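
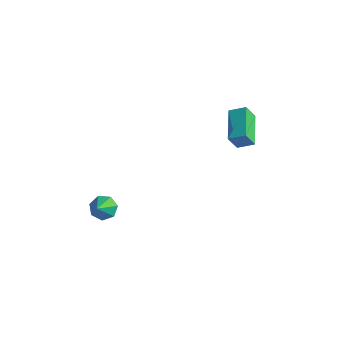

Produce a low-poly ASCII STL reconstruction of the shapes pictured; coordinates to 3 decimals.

solid 
facet normal -0.408 0.592 -0.695
outer loop
vertex -0.24 -1.958 -4.776
vertex -0.889 -2.059 -4.481
vertex -0.402 -1.549 -4.333
endloop
endfacet
facet normal 0.962 0.236 0.134
outer loop
vertex -0.24 -1.958 -4.776
vertex -0.402 -1.549 -4.333
vertex -0.171 -3.101 -3.259
endloop
endfacet
facet normal -0.408 0.592 -0.695
outer loop
vertex -0.402 -1.549 -4.333
vertex -0.889 -2.059 -4.481
vertex -0.931 -1.524 -4.001
endloop
endfacet
facet normal 0.462 0.550 0.695
outer loop
vertex -0.402 -1.549 -4.333
vertex -0.931 -1.524 -4.001
vertex -0.171 -3.101 -3.259
endloop
endfacet
facet normal -0.408 0.592 -0.695
outer loop
vertex -0.931 -1.524 -4.001
vertex -0.889 -2.059 -4.481
vertex -1.428 -1.902 -4.031
endloop
endfacet
facet normal -0.280 0.295 0.914
outer loop
vertex -0.931 -1.524 -4.001
vertex -1.428 -1.902 -4.031
vertex -0.171 -3.101 -3.259
endloop
endfacet
facet normal -0.407 0.593 -0.695
outer loop
vertex -1.428 -1.902 -4.031
vertex -0.889 -2.059 -4.481
vertex -1.519 -2.397 -4.4
endloop
endfacet
facet normal -0.705 -0.336 0.625
outer loop
vertex -1.428 -1.902 -4.031
vertex -1.519 -2.397 -4.4
vertex -0.171 -3.101 -3.259
endloop
endfacet
facet normal -0.407 0.593 -0.695
outer loop
vertex -1.519 -2.397 -4.4
vertex -0.889 -2.059 -4.481
vertex -1.135 -2.638 -4.831
endloop
endfacet
facet normal -0.493 -0.869 0.046
outer loop
vertex -1.519 -2.397 -4.4
vertex -1.135 -2.638 -4.831
vertex -0.171 -3.101 -3.259
endloop
endfacet
facet normal -0.408 0.593 -0.694
outer loop
vertex -1.135 -2.638 -4.831
vertex -0.889 -2.059 -4.481
vertex -0.566 -2.442 -4.998
endloop
endfacet
facet normal 0.197 -0.901 -0.386
outer loop
vertex -1.135 -2.638 -4.831
vertex -0.566 -2.442 -4.998
vertex -0.171 -3.101 -3.259
endloop
endfacet
facet normal -0.408 0.593 -0.694
outer loop
vertex -0.566 -2.442 -4.998
vertex -0.889 -2.059 -4.481
vertex -0.24 -1.958 -4.776
endloop
endfacet
facet normal 0.844 -0.409 -0.347
outer loop
vertex -0.566 -2.442 -4.998
vertex -0.24 -1.958 -4.776
vertex -0.171 -3.101 -3.259
endloop
endfacet
facet normal -0.725 -0.542 -0.424
outer loop
vertex 2.852 2.689 0.465
vertex 1.58 4.017 0.942
vertex 3.019 3.173 -0.44
endloop
endfacet
facet normal 0.670 -0.699 -0.250
outer loop
vertex 3.7 3.683 -0.042
vertex 2.852 2.689 0.465
vertex 3.019 3.173 -0.44
endloop
endfacet
facet normal -0.725 -0.543 -0.424
outer loop
vertex 3.019 3.173 -0.44
vertex 1.58 4.017 0.942
vertex 1.746 4.502 0.037
endloop
endfacet
facet normal 0.160 0.466 -0.870
outer loop
vertex 1.746 4.502 0.037
vertex 3.7 3.683 -0.042
vertex 3.019 3.173 -0.44
endloop
endfacet
facet normal -0.160 -0.466 0.870
outer loop
vertex 2.852 2.689 0.465
vertex 2.261 4.527 1.34
vertex 1.58 4.017 0.942
endloop
endfacet
facet normal 0.669 -0.699 -0.252
outer loop
vertex 3.534 3.198 0.863
vertex 2.852 2.689 0.465
vertex 3.7 3.683 -0.042
endloop
endfacet
facet normal -0.160 -0.466 0.870
outer loop
vertex 3.534 3.198 0.863
vertex 2.261 4.527 1.34
vertex 2.852 2.689 0.465
endloop
endfacet
facet normal -0.670 0.698 0.251
outer loop
vertex 1.58 4.017 0.942
vertex 2.261 4.527 1.34
vertex 1.746 4.502 0.037
endloop
endfacet
facet normal 0.160 0.466 -0.870
outer loop
vertex 2.428 5.011 0.435
vertex 3.7 3.683 -0.042
vertex 1.746 4.502 0.037
endloop
endfacet
facet normal -0.669 0.700 0.251
outer loop
vertex 1.746 4.502 0.037
vertex 2.261 4.527 1.34
vertex 2.428 5.011 0.435
endloop
endfacet
facet normal 0.725 0.543 0.424
outer loop
vertex 2.428 5.011 0.435
vertex 3.534 3.198 0.863
vertex 3.7 3.683 -0.042
endloop
endfacet
facet normal 0.725 0.543 0.424
outer loop
vertex 2.261 4.527 1.34
vertex 3.534 3.198 0.863
vertex 2.428 5.011 0.435
endloop
endfacet

endsolid


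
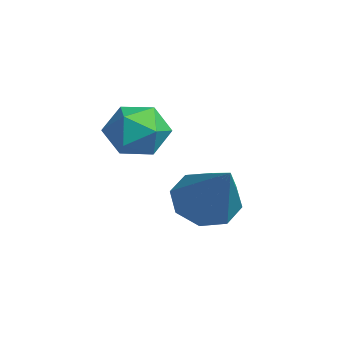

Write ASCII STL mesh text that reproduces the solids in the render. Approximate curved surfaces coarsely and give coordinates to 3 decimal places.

solid 
facet normal -0.725 -0.021 -0.689
outer loop
vertex 1.943 2.364 1.633
vertex 1.409 2.058 2.204
vertex 1.629 2.827 1.949
endloop
endfacet
facet normal 0.716 0.654 -0.246
outer loop
vertex 1.943 2.364 1.633
vertex 1.629 2.827 1.949
vertex 2.851 2.102 3.576
endloop
endfacet
facet normal -0.723 -0.022 -0.690
outer loop
vertex 1.629 2.827 1.949
vertex 1.409 2.058 2.204
vertex 1.185 2.839 2.414
endloop
endfacet
facet normal 0.260 0.939 0.224
outer loop
vertex 1.629 2.827 1.949
vertex 1.185 2.839 2.414
vertex 2.851 2.102 3.576
endloop
endfacet
facet normal -0.725 -0.023 -0.689
outer loop
vertex 1.185 2.839 2.414
vertex 1.409 2.058 2.204
vertex 0.873 2.394 2.757
endloop
endfacet
facet normal -0.192 0.680 0.707
outer loop
vertex 1.185 2.839 2.414
vertex 0.873 2.394 2.757
vertex 2.851 2.102 3.576
endloop
endfacet
facet normal -0.725 -0.023 -0.689
outer loop
vertex 0.873 2.394 2.757
vertex 1.409 2.058 2.204
vertex 0.875 1.751 2.776
endloop
endfacet
facet normal -0.379 0.026 0.925
outer loop
vertex 0.873 2.394 2.757
vertex 0.875 1.751 2.776
vertex 2.851 2.102 3.576
endloop
endfacet
facet normal -0.725 -0.023 -0.689
outer loop
vertex 0.875 1.751 2.776
vertex 1.409 2.058 2.204
vertex 1.19 1.288 2.46
endloop
endfacet
facet normal -0.189 -0.638 0.747
outer loop
vertex 0.875 1.751 2.776
vertex 1.19 1.288 2.46
vertex 2.851 2.102 3.576
endloop
endfacet
facet normal -0.725 -0.023 -0.689
outer loop
vertex 1.19 1.288 2.46
vertex 1.409 2.058 2.204
vertex 1.633 1.276 1.994
endloop
endfacet
facet normal 0.266 -0.923 0.277
outer loop
vertex 1.19 1.288 2.46
vertex 1.633 1.276 1.994
vertex 2.851 2.102 3.576
endloop
endfacet
facet normal -0.724 -0.022 -0.689
outer loop
vertex 1.633 1.276 1.994
vertex 1.409 2.058 2.204
vertex 1.945 1.721 1.652
endloop
endfacet
facet normal 0.719 -0.663 -0.207
outer loop
vertex 1.633 1.276 1.994
vertex 1.945 1.721 1.652
vertex 2.851 2.102 3.576
endloop
endfacet
facet normal -0.724 -0.023 -0.689
outer loop
vertex 1.945 1.721 1.652
vertex 1.409 2.058 2.204
vertex 1.943 2.364 1.633
endloop
endfacet
facet normal 0.905 -0.010 -0.424
outer loop
vertex 1.945 1.721 1.652
vertex 1.943 2.364 1.633
vertex 2.851 2.102 3.576
endloop
endfacet
facet normal -0.026 -0.134 0.991
outer loop
vertex -0.032 1.316 4.586
vertex -0.587 0.692 4.487
vertex 0.238 0.526 4.486
endloop
endfacet
facet normal 0.611 0.110 0.784
outer loop
vertex -0.032 1.316 4.586
vertex 0.238 0.526 4.486
vertex 0.63 1.157 4.092
endloop
endfacet
facet normal 0.512 0.732 0.450
outer loop
vertex -0.032 1.316 4.586
vertex 0.63 1.157 4.092
vertex 0.048 1.713 3.849
endloop
endfacet
facet normal -0.187 0.873 0.450
outer loop
vertex -0.032 1.316 4.586
vertex 0.048 1.713 3.849
vertex -0.704 1.426 4.093
endloop
endfacet
facet normal -0.520 0.338 0.784
outer loop
vertex -0.032 1.316 4.586
vertex -0.704 1.426 4.093
vertex -0.587 0.692 4.487
endloop
endfacet
facet normal 0.882 -0.353 0.312
outer loop
vertex 0.63 1.157 4.092
vertex 0.238 0.526 4.486
vertex 0.484 0.434 3.687
endloop
endfacet
facet normal -0.150 -0.748 0.647
outer loop
vertex 0.238 0.526 4.486
vertex -0.587 0.692 4.487
vertex -0.268 0.147 3.931
endloop
endfacet
facet normal -0.950 0.017 0.313
outer loop
vertex -0.587 0.692 4.487
vertex -0.704 1.426 4.093
vertex -0.85 0.703 3.688
endloop
endfacet
facet normal -0.411 0.883 -0.228
outer loop
vertex -0.704 1.426 4.093
vertex 0.048 1.713 3.849
vertex -0.458 1.334 3.294
endloop
endfacet
facet normal 0.721 0.655 -0.228
outer loop
vertex 0.048 1.713 3.849
vertex 0.63 1.157 4.092
vertex 0.367 1.168 3.293
endloop
endfacet
facet normal 0.187 -0.873 -0.450
outer loop
vertex -0.188 0.544 3.194
vertex 0.484 0.434 3.687
vertex -0.268 0.147 3.931
endloop
endfacet
facet normal -0.512 -0.732 -0.450
outer loop
vertex -0.188 0.544 3.194
vertex -0.268 0.147 3.931
vertex -0.85 0.703 3.688
endloop
endfacet
facet normal -0.611 -0.110 -0.784
outer loop
vertex -0.188 0.544 3.194
vertex -0.85 0.703 3.688
vertex -0.458 1.334 3.294
endloop
endfacet
facet normal 0.026 0.134 -0.991
outer loop
vertex -0.188 0.544 3.194
vertex -0.458 1.334 3.294
vertex 0.367 1.168 3.293
endloop
endfacet
facet normal 0.520 -0.338 -0.784
outer loop
vertex -0.188 0.544 3.194
vertex 0.367 1.168 3.293
vertex 0.484 0.434 3.687
endloop
endfacet
facet normal 0.411 -0.883 0.228
outer loop
vertex -0.268 0.147 3.931
vertex 0.484 0.434 3.687
vertex 0.238 0.526 4.486
endloop
endfacet
facet normal -0.721 -0.655 0.228
outer loop
vertex -0.85 0.703 3.688
vertex -0.268 0.147 3.931
vertex -0.587 0.692 4.487
endloop
endfacet
facet normal -0.882 0.353 -0.312
outer loop
vertex -0.458 1.334 3.294
vertex -0.85 0.703 3.688
vertex -0.704 1.426 4.093
endloop
endfacet
facet normal 0.150 0.748 -0.647
outer loop
vertex 0.367 1.168 3.293
vertex -0.458 1.334 3.294
vertex 0.048 1.713 3.849
endloop
endfacet
facet normal 0.950 -0.017 -0.313
outer loop
vertex 0.484 0.434 3.687
vertex 0.367 1.168 3.293
vertex 0.63 1.157 4.092
endloop
endfacet

endsolid


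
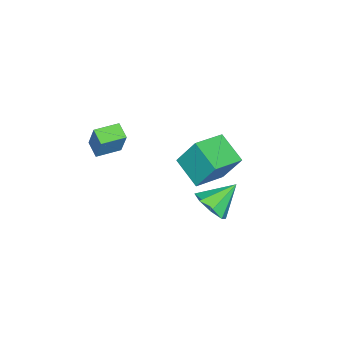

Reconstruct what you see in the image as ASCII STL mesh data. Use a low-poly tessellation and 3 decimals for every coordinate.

solid 
facet normal 0.625 -0.475 -0.619
outer loop
vertex 2.171 4.393 2.073
vertex 1.629 3.569 2.157
vertex 1.623 4.352 1.551
endloop
endfacet
facet normal -0.040 0.999 -0.037
outer loop
vertex 2.171 4.393 2.073
vertex 1.623 4.352 1.551
vertex 0.571 4.371 3.203
endloop
endfacet
facet normal 0.625 -0.475 -0.619
outer loop
vertex 1.623 4.352 1.551
vertex 1.629 3.569 2.157
vertex 1.078 3.852 1.384
endloop
endfacet
facet normal -0.565 0.739 -0.368
outer loop
vertex 1.623 4.352 1.551
vertex 1.078 3.852 1.384
vertex 0.571 4.371 3.203
endloop
endfacet
facet normal 0.625 -0.474 -0.619
outer loop
vertex 1.078 3.852 1.384
vertex 1.629 3.569 2.157
vertex 0.856 3.186 1.67
endloop
endfacet
facet normal -0.934 0.178 -0.311
outer loop
vertex 1.078 3.852 1.384
vertex 0.856 3.186 1.67
vertex 0.571 4.371 3.203
endloop
endfacet
facet normal 0.625 -0.475 -0.619
outer loop
vertex 0.856 3.186 1.67
vertex 1.629 3.569 2.157
vertex 1.086 2.745 2.241
endloop
endfacet
facet normal -0.930 -0.354 0.101
outer loop
vertex 0.856 3.186 1.67
vertex 1.086 2.745 2.241
vertex 0.571 4.371 3.203
endloop
endfacet
facet normal 0.625 -0.475 -0.620
outer loop
vertex 1.086 2.745 2.241
vertex 1.629 3.569 2.157
vertex 1.634 2.786 2.762
endloop
endfacet
facet normal -0.555 -0.547 0.627
outer loop
vertex 1.086 2.745 2.241
vertex 1.634 2.786 2.762
vertex 0.571 4.371 3.203
endloop
endfacet
facet normal 0.625 -0.475 -0.619
outer loop
vertex 1.634 2.786 2.762
vertex 1.629 3.569 2.157
vertex 2.179 3.286 2.929
endloop
endfacet
facet normal -0.030 -0.287 0.958
outer loop
vertex 1.634 2.786 2.762
vertex 2.179 3.286 2.929
vertex 0.571 4.371 3.203
endloop
endfacet
facet normal 0.626 -0.474 -0.620
outer loop
vertex 2.179 3.286 2.929
vertex 1.629 3.569 2.157
vertex 2.401 3.952 2.644
endloop
endfacet
facet normal 0.338 0.273 0.901
outer loop
vertex 2.179 3.286 2.929
vertex 2.401 3.952 2.644
vertex 0.571 4.371 3.203
endloop
endfacet
facet normal 0.626 -0.475 -0.619
outer loop
vertex 2.401 3.952 2.644
vertex 1.629 3.569 2.157
vertex 2.171 4.393 2.073
endloop
endfacet
facet normal 0.334 0.806 0.488
outer loop
vertex 2.401 3.952 2.644
vertex 2.171 4.393 2.073
vertex 0.571 4.371 3.203
endloop
endfacet
facet normal -0.576 -0.720 0.386
outer loop
vertex 0.348 -3.032 4.001
vertex -0.673 -2.227 3.979
vertex -0.018 -3.535 2.516
endloop
endfacet
facet normal 0.784 -0.620 0.017
outer loop
vertex 0.513 -2.873 2.161
vertex 0.348 -3.032 4.001
vertex -0.018 -3.535 2.516
endloop
endfacet
facet normal -0.577 -0.720 0.386
outer loop
vertex -0.018 -3.535 2.516
vertex -0.673 -2.227 3.979
vertex -1.038 -2.73 2.494
endloop
endfacet
facet normal -0.227 -0.313 -0.922
outer loop
vertex -1.038 -2.73 2.494
vertex 0.513 -2.873 2.161
vertex -0.018 -3.535 2.516
endloop
endfacet
facet normal 0.227 0.313 0.922
outer loop
vertex 0.348 -3.032 4.001
vertex -0.142 -1.565 3.624
vertex -0.673 -2.227 3.979
endloop
endfacet
facet normal 0.785 -0.619 0.017
outer loop
vertex 0.878 -2.37 3.646
vertex 0.348 -3.032 4.001
vertex 0.513 -2.873 2.161
endloop
endfacet
facet normal 0.227 0.313 0.922
outer loop
vertex 0.878 -2.37 3.646
vertex -0.142 -1.565 3.624
vertex 0.348 -3.032 4.001
endloop
endfacet
facet normal -0.784 0.620 -0.017
outer loop
vertex -0.673 -2.227 3.979
vertex -0.142 -1.565 3.624
vertex -1.038 -2.73 2.494
endloop
endfacet
facet normal -0.227 -0.313 -0.922
outer loop
vertex -0.508 -2.068 2.139
vertex 0.513 -2.873 2.161
vertex -1.038 -2.73 2.494
endloop
endfacet
facet normal -0.785 0.620 -0.016
outer loop
vertex -1.038 -2.73 2.494
vertex -0.142 -1.565 3.624
vertex -0.508 -2.068 2.139
endloop
endfacet
facet normal 0.576 0.720 -0.386
outer loop
vertex -0.508 -2.068 2.139
vertex 0.878 -2.37 3.646
vertex 0.513 -2.873 2.161
endloop
endfacet
facet normal 0.577 0.720 -0.386
outer loop
vertex -0.142 -1.565 3.624
vertex 0.878 -2.37 3.646
vertex -0.508 -2.068 2.139
endloop
endfacet
facet normal -0.904 0.356 -0.238
outer loop
vertex -5.004 1.119 0.876
vertex -4.232 2.552 0.084
vertex -4.94 0.146 -0.824
endloop
endfacet
facet normal -0.427 -0.792 0.437
outer loop
vertex -3.268 -0.512 -0.384
vertex -5.004 1.119 0.876
vertex -4.94 0.146 -0.824
endloop
endfacet
facet normal -0.904 0.356 -0.238
outer loop
vertex -4.94 0.146 -0.824
vertex -4.232 2.552 0.084
vertex -4.168 1.579 -1.616
endloop
endfacet
facet normal 0.033 -0.497 -0.867
outer loop
vertex -4.168 1.579 -1.616
vertex -3.268 -0.512 -0.384
vertex -4.94 0.146 -0.824
endloop
endfacet
facet normal -0.033 0.497 0.867
outer loop
vertex -5.004 1.119 0.876
vertex -2.56 1.894 0.524
vertex -4.232 2.552 0.084
endloop
endfacet
facet normal -0.427 -0.792 0.437
outer loop
vertex -3.332 0.461 1.316
vertex -5.004 1.119 0.876
vertex -3.268 -0.512 -0.384
endloop
endfacet
facet normal -0.033 0.497 0.867
outer loop
vertex -3.332 0.461 1.316
vertex -2.56 1.894 0.524
vertex -5.004 1.119 0.876
endloop
endfacet
facet normal 0.427 0.792 -0.437
outer loop
vertex -4.232 2.552 0.084
vertex -2.56 1.894 0.524
vertex -4.168 1.579 -1.616
endloop
endfacet
facet normal 0.033 -0.497 -0.867
outer loop
vertex -2.496 0.921 -1.176
vertex -3.268 -0.512 -0.384
vertex -4.168 1.579 -1.616
endloop
endfacet
facet normal 0.427 0.792 -0.437
outer loop
vertex -4.168 1.579 -1.616
vertex -2.56 1.894 0.524
vertex -2.496 0.921 -1.176
endloop
endfacet
facet normal 0.904 -0.356 0.238
outer loop
vertex -2.496 0.921 -1.176
vertex -3.332 0.461 1.316
vertex -3.268 -0.512 -0.384
endloop
endfacet
facet normal 0.904 -0.356 0.238
outer loop
vertex -2.56 1.894 0.524
vertex -3.332 0.461 1.316
vertex -2.496 0.921 -1.176
endloop
endfacet

endsolid


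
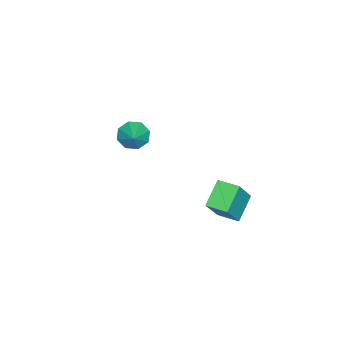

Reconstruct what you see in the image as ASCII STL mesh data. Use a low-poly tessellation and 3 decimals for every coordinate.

solid 
facet normal -0.742 -0.360 -0.565
outer loop
vertex -2.614 -2.647 1.359
vertex -2.936 -3.067 2.05
vertex -3.052 -2.279 1.7
endloop
endfacet
facet normal 0.497 0.829 -0.257
outer loop
vertex -2.614 -2.647 1.359
vertex -3.052 -2.279 1.7
vertex -1.964 -2.593 2.79
endloop
endfacet
facet normal -0.741 -0.361 -0.566
outer loop
vertex -3.052 -2.279 1.7
vertex -2.936 -3.067 2.05
vertex -3.423 -2.372 2.245
endloop
endfacet
facet normal 0.068 0.975 0.213
outer loop
vertex -3.052 -2.279 1.7
vertex -3.423 -2.372 2.245
vertex -1.964 -2.593 2.79
endloop
endfacet
facet normal -0.741 -0.361 -0.566
outer loop
vertex -3.423 -2.372 2.245
vertex -2.936 -3.067 2.05
vertex -3.508 -2.873 2.676
endloop
endfacet
facet normal -0.174 0.659 0.732
outer loop
vertex -3.423 -2.372 2.245
vertex -3.508 -2.873 2.676
vertex -1.964 -2.593 2.79
endloop
endfacet
facet normal -0.741 -0.361 -0.566
outer loop
vertex -3.508 -2.873 2.676
vertex -2.936 -3.067 2.05
vertex -3.258 -3.487 2.74
endloop
endfacet
facet normal -0.086 0.069 0.994
outer loop
vertex -3.508 -2.873 2.676
vertex -3.258 -3.487 2.74
vertex -1.964 -2.593 2.79
endloop
endfacet
facet normal -0.741 -0.362 -0.566
outer loop
vertex -3.258 -3.487 2.74
vertex -2.936 -3.067 2.05
vertex -2.819 -3.854 2.4
endloop
endfacet
facet normal 0.279 -0.451 0.848
outer loop
vertex -3.258 -3.487 2.74
vertex -2.819 -3.854 2.4
vertex -1.964 -2.593 2.79
endloop
endfacet
facet normal -0.742 -0.361 -0.564
outer loop
vertex -2.819 -3.854 2.4
vertex -2.936 -3.067 2.05
vertex -2.449 -3.761 1.854
endloop
endfacet
facet normal 0.708 -0.597 0.378
outer loop
vertex -2.819 -3.854 2.4
vertex -2.449 -3.761 1.854
vertex -1.964 -2.593 2.79
endloop
endfacet
facet normal -0.742 -0.361 -0.566
outer loop
vertex -2.449 -3.761 1.854
vertex -2.936 -3.067 2.05
vertex -2.364 -3.26 1.423
endloop
endfacet
facet normal 0.949 -0.282 -0.140
outer loop
vertex -2.449 -3.761 1.854
vertex -2.364 -3.26 1.423
vertex -1.964 -2.593 2.79
endloop
endfacet
facet normal -0.742 -0.361 -0.565
outer loop
vertex -2.364 -3.26 1.423
vertex -2.936 -3.067 2.05
vertex -2.614 -2.647 1.359
endloop
endfacet
facet normal 0.861 0.309 -0.403
outer loop
vertex -2.364 -3.26 1.423
vertex -2.614 -2.647 1.359
vertex -1.964 -2.593 2.79
endloop
endfacet
facet normal -0.847 0.043 0.529
outer loop
vertex 0.492 2.995 3.959
vertex 0.596 4.158 4.031
vertex -0.529 3.189 2.309
endloop
endfacet
facet normal -0.089 -0.994 -0.062
outer loop
vertex 0.784 3.122 1.489
vertex 0.492 2.995 3.959
vertex -0.529 3.189 2.309
endloop
endfacet
facet normal -0.847 0.043 0.530
outer loop
vertex -0.529 3.189 2.309
vertex 0.596 4.158 4.031
vertex -0.425 4.352 2.382
endloop
endfacet
facet normal -0.523 0.100 -0.846
outer loop
vertex -0.425 4.352 2.382
vertex 0.784 3.122 1.489
vertex -0.529 3.189 2.309
endloop
endfacet
facet normal 0.523 -0.099 0.846
outer loop
vertex 0.492 2.995 3.959
vertex 1.909 4.091 3.211
vertex 0.596 4.158 4.031
endloop
endfacet
facet normal -0.089 -0.994 -0.062
outer loop
vertex 1.805 2.928 3.138
vertex 0.492 2.995 3.959
vertex 0.784 3.122 1.489
endloop
endfacet
facet normal 0.524 -0.100 0.846
outer loop
vertex 1.805 2.928 3.138
vertex 1.909 4.091 3.211
vertex 0.492 2.995 3.959
endloop
endfacet
facet normal 0.089 0.994 0.062
outer loop
vertex 0.596 4.158 4.031
vertex 1.909 4.091 3.211
vertex -0.425 4.352 2.382
endloop
endfacet
facet normal -0.524 0.099 -0.846
outer loop
vertex 0.888 4.285 1.561
vertex 0.784 3.122 1.489
vertex -0.425 4.352 2.382
endloop
endfacet
facet normal 0.089 0.994 0.062
outer loop
vertex -0.425 4.352 2.382
vertex 1.909 4.091 3.211
vertex 0.888 4.285 1.561
endloop
endfacet
facet normal 0.847 -0.043 -0.530
outer loop
vertex 0.888 4.285 1.561
vertex 1.805 2.928 3.138
vertex 0.784 3.122 1.489
endloop
endfacet
facet normal 0.847 -0.043 -0.529
outer loop
vertex 1.909 4.091 3.211
vertex 1.805 2.928 3.138
vertex 0.888 4.285 1.561
endloop
endfacet

endsolid


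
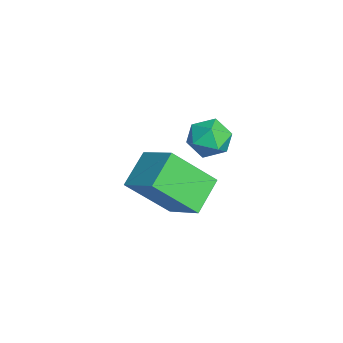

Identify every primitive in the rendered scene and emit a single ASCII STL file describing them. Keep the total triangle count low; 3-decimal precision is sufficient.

solid 
facet normal 0.041 0.529 0.848
outer loop
vertex 3.09 -1.782 0.565
vertex 2.494 -2.22 0.867
vertex 3.251 -2.45 0.974
endloop
endfacet
facet normal 0.684 0.494 0.537
outer loop
vertex 3.09 -1.782 0.565
vertex 3.251 -2.45 0.974
vertex 3.656 -2.283 0.305
endloop
endfacet
facet normal 0.627 0.770 -0.118
outer loop
vertex 3.09 -1.782 0.565
vertex 3.656 -2.283 0.305
vertex 3.149 -1.949 -0.214
endloop
endfacet
facet normal -0.050 0.976 -0.213
outer loop
vertex 3.09 -1.782 0.565
vertex 3.149 -1.949 -0.214
vertex 2.43 -1.91 0.133
endloop
endfacet
facet normal -0.412 0.826 0.385
outer loop
vertex 3.09 -1.782 0.565
vertex 2.43 -1.91 0.133
vertex 2.494 -2.22 0.867
endloop
endfacet
facet normal 0.860 -0.193 0.472
outer loop
vertex 3.656 -2.283 0.305
vertex 3.251 -2.45 0.974
vertex 3.41 -3.03 0.447
endloop
endfacet
facet normal -0.180 -0.138 0.974
outer loop
vertex 3.251 -2.45 0.974
vertex 2.494 -2.22 0.867
vertex 2.691 -2.991 0.794
endloop
endfacet
facet normal -0.912 0.343 0.224
outer loop
vertex 2.494 -2.22 0.867
vertex 2.43 -1.91 0.133
vertex 2.184 -2.657 0.275
endloop
endfacet
facet normal -0.327 0.585 -0.742
outer loop
vertex 2.43 -1.91 0.133
vertex 3.149 -1.949 -0.214
vertex 2.589 -2.49 -0.394
endloop
endfacet
facet normal 0.768 0.252 -0.588
outer loop
vertex 3.149 -1.949 -0.214
vertex 3.656 -2.283 0.305
vertex 3.346 -2.72 -0.287
endloop
endfacet
facet normal 0.050 -0.976 0.213
outer loop
vertex 2.75 -3.158 0.015
vertex 3.41 -3.03 0.447
vertex 2.691 -2.991 0.794
endloop
endfacet
facet normal -0.627 -0.770 0.118
outer loop
vertex 2.75 -3.158 0.015
vertex 2.691 -2.991 0.794
vertex 2.184 -2.657 0.275
endloop
endfacet
facet normal -0.684 -0.494 -0.537
outer loop
vertex 2.75 -3.158 0.015
vertex 2.184 -2.657 0.275
vertex 2.589 -2.49 -0.394
endloop
endfacet
facet normal -0.041 -0.529 -0.848
outer loop
vertex 2.75 -3.158 0.015
vertex 2.589 -2.49 -0.394
vertex 3.346 -2.72 -0.287
endloop
endfacet
facet normal 0.412 -0.826 -0.385
outer loop
vertex 2.75 -3.158 0.015
vertex 3.346 -2.72 -0.287
vertex 3.41 -3.03 0.447
endloop
endfacet
facet normal 0.327 -0.585 0.742
outer loop
vertex 2.691 -2.991 0.794
vertex 3.41 -3.03 0.447
vertex 3.251 -2.45 0.974
endloop
endfacet
facet normal -0.768 -0.252 0.588
outer loop
vertex 2.184 -2.657 0.275
vertex 2.691 -2.991 0.794
vertex 2.494 -2.22 0.867
endloop
endfacet
facet normal -0.860 0.193 -0.472
outer loop
vertex 2.589 -2.49 -0.394
vertex 2.184 -2.657 0.275
vertex 2.43 -1.91 0.133
endloop
endfacet
facet normal 0.180 0.138 -0.974
outer loop
vertex 3.346 -2.72 -0.287
vertex 2.589 -2.49 -0.394
vertex 3.149 -1.949 -0.214
endloop
endfacet
facet normal 0.912 -0.343 -0.224
outer loop
vertex 3.41 -3.03 0.447
vertex 3.346 -2.72 -0.287
vertex 3.656 -2.283 0.305
endloop
endfacet
facet normal -0.706 -0.508 -0.493
outer loop
vertex 1.588 -5.033 -2.831
vertex 0.547 -4.304 -2.093
vertex 1.565 -3.554 -4.322
endloop
endfacet
facet normal 0.708 -0.496 -0.503
outer loop
vertex 2.673 -2.756 -3.547
vertex 1.588 -5.033 -2.831
vertex 1.565 -3.554 -4.322
endloop
endfacet
facet normal -0.706 -0.508 -0.493
outer loop
vertex 1.565 -3.554 -4.322
vertex 0.547 -4.304 -2.093
vertex 0.524 -2.825 -3.583
endloop
endfacet
facet normal -0.011 0.704 -0.710
outer loop
vertex 0.524 -2.825 -3.583
vertex 2.673 -2.756 -3.547
vertex 1.565 -3.554 -4.322
endloop
endfacet
facet normal 0.010 -0.704 0.710
outer loop
vertex 1.588 -5.033 -2.831
vertex 1.655 -3.506 -1.318
vertex 0.547 -4.304 -2.093
endloop
endfacet
facet normal 0.708 -0.496 -0.503
outer loop
vertex 2.696 -4.235 -2.057
vertex 1.588 -5.033 -2.831
vertex 2.673 -2.756 -3.547
endloop
endfacet
facet normal 0.011 -0.704 0.710
outer loop
vertex 2.696 -4.235 -2.057
vertex 1.655 -3.506 -1.318
vertex 1.588 -5.033 -2.831
endloop
endfacet
facet normal -0.708 0.495 0.503
outer loop
vertex 0.547 -4.304 -2.093
vertex 1.655 -3.506 -1.318
vertex 0.524 -2.825 -3.583
endloop
endfacet
facet normal -0.011 0.704 -0.710
outer loop
vertex 1.632 -2.027 -2.809
vertex 2.673 -2.756 -3.547
vertex 0.524 -2.825 -3.583
endloop
endfacet
facet normal -0.708 0.496 0.503
outer loop
vertex 0.524 -2.825 -3.583
vertex 1.655 -3.506 -1.318
vertex 1.632 -2.027 -2.809
endloop
endfacet
facet normal 0.706 0.508 0.494
outer loop
vertex 1.632 -2.027 -2.809
vertex 2.696 -4.235 -2.057
vertex 2.673 -2.756 -3.547
endloop
endfacet
facet normal 0.706 0.508 0.493
outer loop
vertex 1.655 -3.506 -1.318
vertex 2.696 -4.235 -2.057
vertex 1.632 -2.027 -2.809
endloop
endfacet

endsolid


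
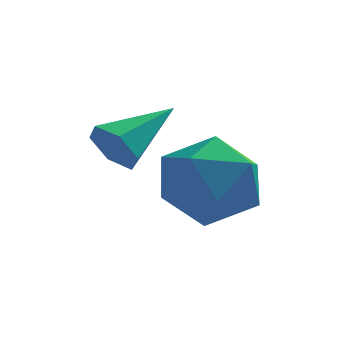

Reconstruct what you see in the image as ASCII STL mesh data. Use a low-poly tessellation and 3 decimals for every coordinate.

solid 
facet normal -0.732 0.682 -0.012
outer loop
vertex 0.725 -1.213 -0.879
vertex 0.598 -1.333 0.041
vertex 1.203 -0.689 -0.268
endloop
endfacet
facet normal -0.244 0.822 -0.514
outer loop
vertex 0.725 -1.213 -0.879
vertex 1.203 -0.689 -0.268
vertex 1.632 -1.034 -1.024
endloop
endfacet
facet normal -0.202 0.255 -0.946
outer loop
vertex 0.725 -1.213 -0.879
vertex 1.632 -1.034 -1.024
vertex 1.293 -1.891 -1.183
endloop
endfacet
facet normal -0.663 -0.237 -0.710
outer loop
vertex 0.725 -1.213 -0.879
vertex 1.293 -1.891 -1.183
vertex 0.654 -2.077 -0.525
endloop
endfacet
facet normal -0.991 0.027 -0.133
outer loop
vertex 0.725 -1.213 -0.879
vertex 0.654 -2.077 -0.525
vertex 0.598 -1.333 0.041
endloop
endfacet
facet normal 0.386 0.902 -0.192
outer loop
vertex 1.632 -1.034 -1.024
vertex 1.203 -0.689 -0.268
vertex 2.066 -1.043 -0.195
endloop
endfacet
facet normal -0.401 0.674 0.621
outer loop
vertex 1.203 -0.689 -0.268
vertex 0.598 -1.333 0.041
vertex 1.427 -1.229 0.463
endloop
endfacet
facet normal -0.819 -0.385 0.425
outer loop
vertex 0.598 -1.333 0.041
vertex 0.654 -2.077 -0.525
vertex 1.088 -2.086 0.304
endloop
endfacet
facet normal -0.289 -0.810 -0.510
outer loop
vertex 0.654 -2.077 -0.525
vertex 1.293 -1.891 -1.183
vertex 1.517 -2.431 -0.452
endloop
endfacet
facet normal 0.455 -0.015 -0.890
outer loop
vertex 1.293 -1.891 -1.183
vertex 1.632 -1.034 -1.024
vertex 2.122 -1.787 -0.761
endloop
endfacet
facet normal 0.663 0.237 0.710
outer loop
vertex 1.995 -1.907 0.159
vertex 2.066 -1.043 -0.195
vertex 1.427 -1.229 0.463
endloop
endfacet
facet normal 0.202 -0.255 0.946
outer loop
vertex 1.995 -1.907 0.159
vertex 1.427 -1.229 0.463
vertex 1.088 -2.086 0.304
endloop
endfacet
facet normal 0.244 -0.822 0.514
outer loop
vertex 1.995 -1.907 0.159
vertex 1.088 -2.086 0.304
vertex 1.517 -2.431 -0.452
endloop
endfacet
facet normal 0.732 -0.682 0.012
outer loop
vertex 1.995 -1.907 0.159
vertex 1.517 -2.431 -0.452
vertex 2.122 -1.787 -0.761
endloop
endfacet
facet normal 0.991 -0.027 0.133
outer loop
vertex 1.995 -1.907 0.159
vertex 2.122 -1.787 -0.761
vertex 2.066 -1.043 -0.195
endloop
endfacet
facet normal 0.289 0.810 0.510
outer loop
vertex 1.427 -1.229 0.463
vertex 2.066 -1.043 -0.195
vertex 1.203 -0.689 -0.268
endloop
endfacet
facet normal -0.455 0.015 0.890
outer loop
vertex 1.088 -2.086 0.304
vertex 1.427 -1.229 0.463
vertex 0.598 -1.333 0.041
endloop
endfacet
facet normal -0.386 -0.902 0.192
outer loop
vertex 1.517 -2.431 -0.452
vertex 1.088 -2.086 0.304
vertex 0.654 -2.077 -0.525
endloop
endfacet
facet normal 0.401 -0.674 -0.621
outer loop
vertex 2.122 -1.787 -0.761
vertex 1.517 -2.431 -0.452
vertex 1.293 -1.891 -1.183
endloop
endfacet
facet normal 0.819 0.385 -0.425
outer loop
vertex 2.066 -1.043 -0.195
vertex 2.122 -1.787 -0.761
vertex 1.632 -1.034 -1.024
endloop
endfacet
facet normal -0.636 -0.651 -0.414
outer loop
vertex 0.241 -2.364 0.153
vertex -0.026 -2.387 0.599
vertex -0.152 -2.034 0.238
endloop
endfacet
facet normal 0.355 0.606 -0.712
outer loop
vertex 0.241 -2.364 0.153
vertex -0.152 -2.034 0.238
vertex 0.806 -1.533 1.141
endloop
endfacet
facet normal -0.635 -0.651 -0.415
outer loop
vertex -0.152 -2.034 0.238
vertex -0.026 -2.387 0.599
vertex -0.419 -2.057 0.683
endloop
endfacet
facet normal -0.339 0.928 -0.155
outer loop
vertex -0.152 -2.034 0.238
vertex -0.419 -2.057 0.683
vertex 0.806 -1.533 1.141
endloop
endfacet
facet normal -0.635 -0.651 -0.415
outer loop
vertex -0.419 -2.057 0.683
vertex -0.026 -2.387 0.599
vertex -0.294 -2.409 1.044
endloop
endfacet
facet normal -0.487 0.535 0.690
outer loop
vertex -0.419 -2.057 0.683
vertex -0.294 -2.409 1.044
vertex 0.806 -1.533 1.141
endloop
endfacet
facet normal -0.635 -0.651 -0.415
outer loop
vertex -0.294 -2.409 1.044
vertex -0.026 -2.387 0.599
vertex 0.099 -2.739 0.96
endloop
endfacet
facet normal 0.058 -0.181 0.982
outer loop
vertex -0.294 -2.409 1.044
vertex 0.099 -2.739 0.96
vertex 0.806 -1.533 1.141
endloop
endfacet
facet normal -0.637 -0.650 -0.414
outer loop
vertex 0.099 -2.739 0.96
vertex -0.026 -2.387 0.599
vertex 0.366 -2.717 0.514
endloop
endfacet
facet normal 0.752 -0.504 0.425
outer loop
vertex 0.099 -2.739 0.96
vertex 0.366 -2.717 0.514
vertex 0.806 -1.533 1.141
endloop
endfacet
facet normal -0.637 -0.650 -0.415
outer loop
vertex 0.366 -2.717 0.514
vertex -0.026 -2.387 0.599
vertex 0.241 -2.364 0.153
endloop
endfacet
facet normal 0.900 -0.112 -0.421
outer loop
vertex 0.366 -2.717 0.514
vertex 0.241 -2.364 0.153
vertex 0.806 -1.533 1.141
endloop
endfacet

endsolid


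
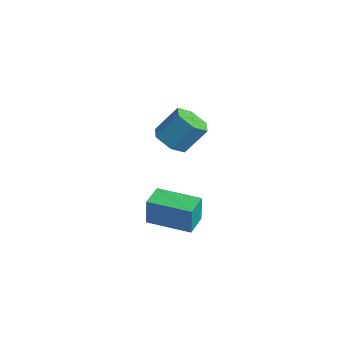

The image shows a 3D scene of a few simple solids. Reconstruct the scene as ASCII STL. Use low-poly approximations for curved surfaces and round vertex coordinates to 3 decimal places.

solid 
facet normal -0.572 0.815 0.088
outer loop
vertex 0.377 -0.283 -0.914
vertex 2.137 0.964 -1.026
vertex 0.239 -0.221 -2.386
endloop
endfacet
facet normal -0.815 -0.577 0.052
outer loop
vertex 0.943 -1.224 -2.494
vertex 0.377 -0.283 -0.914
vertex 0.239 -0.221 -2.386
endloop
endfacet
facet normal -0.572 0.815 0.088
outer loop
vertex 0.239 -0.221 -2.386
vertex 2.137 0.964 -1.026
vertex 1.999 1.026 -2.498
endloop
endfacet
facet normal -0.093 0.042 -0.995
outer loop
vertex 1.999 1.026 -2.498
vertex 0.943 -1.224 -2.494
vertex 0.239 -0.221 -2.386
endloop
endfacet
facet normal 0.093 -0.042 0.995
outer loop
vertex 0.377 -0.283 -0.914
vertex 2.841 -0.039 -1.134
vertex 2.137 0.964 -1.026
endloop
endfacet
facet normal -0.815 -0.577 0.052
outer loop
vertex 1.081 -1.286 -1.022
vertex 0.377 -0.283 -0.914
vertex 0.943 -1.224 -2.494
endloop
endfacet
facet normal 0.093 -0.042 0.995
outer loop
vertex 1.081 -1.286 -1.022
vertex 2.841 -0.039 -1.134
vertex 0.377 -0.283 -0.914
endloop
endfacet
facet normal 0.815 0.577 -0.052
outer loop
vertex 2.137 0.964 -1.026
vertex 2.841 -0.039 -1.134
vertex 1.999 1.026 -2.498
endloop
endfacet
facet normal -0.093 0.042 -0.995
outer loop
vertex 2.703 0.023 -2.606
vertex 0.943 -1.224 -2.494
vertex 1.999 1.026 -2.498
endloop
endfacet
facet normal 0.815 0.577 -0.052
outer loop
vertex 1.999 1.026 -2.498
vertex 2.841 -0.039 -1.134
vertex 2.703 0.023 -2.606
endloop
endfacet
facet normal 0.572 -0.815 -0.088
outer loop
vertex 2.703 0.023 -2.606
vertex 1.081 -1.286 -1.022
vertex 0.943 -1.224 -2.494
endloop
endfacet
facet normal 0.572 -0.815 -0.088
outer loop
vertex 2.841 -0.039 -1.134
vertex 1.081 -1.286 -1.022
vertex 2.703 0.023 -2.606
endloop
endfacet
facet normal -0.255 -0.561 -0.787
outer loop
vertex 2.414 -0.865 3.064
vertex 1.634 -0.402 2.986
vertex 2.377 -0.119 2.544
endloop
endfacet
facet normal 0.966 -0.114 -0.232
outer loop
vertex 2.414 -0.865 3.064
vertex 2.377 -0.119 2.544
vertex 2.825 0.039 4.331
endloop
endfacet
facet normal 0.966 -0.115 -0.232
outer loop
vertex 2.825 0.039 4.331
vertex 2.377 -0.119 2.544
vertex 2.789 0.785 3.811
endloop
endfacet
facet normal 0.256 0.561 0.787
outer loop
vertex 2.825 0.039 4.331
vertex 2.789 0.785 3.811
vertex 2.046 0.502 4.254
endloop
endfacet
facet normal -0.255 -0.561 -0.787
outer loop
vertex 2.377 -0.119 2.544
vertex 1.634 -0.402 2.986
vertex 1.598 0.344 2.466
endloop
endfacet
facet normal 0.449 0.652 -0.611
outer loop
vertex 2.377 -0.119 2.544
vertex 1.598 0.344 2.466
vertex 2.789 0.785 3.811
endloop
endfacet
facet normal 0.448 0.653 -0.611
outer loop
vertex 2.789 0.785 3.811
vertex 1.598 0.344 2.466
vertex 2.009 1.248 3.734
endloop
endfacet
facet normal 0.256 0.561 0.787
outer loop
vertex 2.789 0.785 3.811
vertex 2.009 1.248 3.734
vertex 2.046 0.502 4.254
endloop
endfacet
facet normal -0.256 -0.561 -0.787
outer loop
vertex 1.598 0.344 2.466
vertex 1.634 -0.402 2.986
vertex 0.855 0.061 2.909
endloop
endfacet
facet normal -0.518 0.767 -0.379
outer loop
vertex 1.598 0.344 2.466
vertex 0.855 0.061 2.909
vertex 2.009 1.248 3.734
endloop
endfacet
facet normal -0.518 0.767 -0.379
outer loop
vertex 2.009 1.248 3.734
vertex 0.855 0.061 2.909
vertex 1.266 0.965 4.176
endloop
endfacet
facet normal 0.255 0.561 0.787
outer loop
vertex 2.009 1.248 3.734
vertex 1.266 0.965 4.176
vertex 2.046 0.502 4.254
endloop
endfacet
facet normal -0.256 -0.561 -0.787
outer loop
vertex 0.855 0.061 2.909
vertex 1.634 -0.402 2.986
vertex 0.891 -0.685 3.429
endloop
endfacet
facet normal -0.966 0.115 0.232
outer loop
vertex 0.855 0.061 2.909
vertex 0.891 -0.685 3.429
vertex 1.266 0.965 4.176
endloop
endfacet
facet normal -0.966 0.114 0.233
outer loop
vertex 1.266 0.965 4.176
vertex 0.891 -0.685 3.429
vertex 1.303 0.219 4.696
endloop
endfacet
facet normal 0.255 0.561 0.787
outer loop
vertex 1.266 0.965 4.176
vertex 1.303 0.219 4.696
vertex 2.046 0.502 4.254
endloop
endfacet
facet normal -0.256 -0.561 -0.787
outer loop
vertex 0.891 -0.685 3.429
vertex 1.634 -0.402 2.986
vertex 1.671 -1.148 3.506
endloop
endfacet
facet normal -0.448 -0.653 0.611
outer loop
vertex 0.891 -0.685 3.429
vertex 1.671 -1.148 3.506
vertex 1.303 0.219 4.696
endloop
endfacet
facet normal -0.449 -0.652 0.611
outer loop
vertex 1.303 0.219 4.696
vertex 1.671 -1.148 3.506
vertex 2.082 -0.244 4.774
endloop
endfacet
facet normal 0.255 0.561 0.787
outer loop
vertex 1.303 0.219 4.696
vertex 2.082 -0.244 4.774
vertex 2.046 0.502 4.254
endloop
endfacet
facet normal -0.255 -0.561 -0.787
outer loop
vertex 1.671 -1.148 3.506
vertex 1.634 -0.402 2.986
vertex 2.414 -0.865 3.064
endloop
endfacet
facet normal 0.518 -0.767 0.379
outer loop
vertex 1.671 -1.148 3.506
vertex 2.414 -0.865 3.064
vertex 2.082 -0.244 4.774
endloop
endfacet
facet normal 0.518 -0.767 0.379
outer loop
vertex 2.082 -0.244 4.774
vertex 2.414 -0.865 3.064
vertex 2.825 0.039 4.331
endloop
endfacet
facet normal 0.256 0.561 0.787
outer loop
vertex 2.082 -0.244 4.774
vertex 2.825 0.039 4.331
vertex 2.046 0.502 4.254
endloop
endfacet

endsolid


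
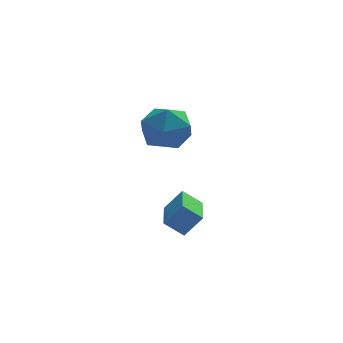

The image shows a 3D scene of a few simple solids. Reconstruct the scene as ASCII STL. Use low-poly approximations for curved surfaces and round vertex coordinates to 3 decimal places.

solid 
facet normal -0.785 0.543 0.298
outer loop
vertex -1.981 0.812 1.102
vertex -2.141 0.128 1.926
vertex -1.497 0.99 2.054
endloop
endfacet
facet normal -0.301 0.953 -0.025
outer loop
vertex -1.981 0.812 1.102
vertex -1.497 0.99 2.054
vertex -0.949 1.139 1.132
endloop
endfacet
facet normal -0.202 0.700 -0.685
outer loop
vertex -1.981 0.812 1.102
vertex -0.949 1.139 1.132
vertex -1.253 0.369 0.434
endloop
endfacet
facet normal -0.625 0.133 -0.769
outer loop
vertex -1.981 0.812 1.102
vertex -1.253 0.369 0.434
vertex -1.99 -0.256 0.925
endloop
endfacet
facet normal -0.986 0.035 -0.162
outer loop
vertex -1.981 0.812 1.102
vertex -1.99 -0.256 0.925
vertex -2.141 0.128 1.926
endloop
endfacet
facet normal 0.315 0.890 0.331
outer loop
vertex -0.949 1.139 1.132
vertex -1.497 0.99 2.054
vertex -0.47 0.656 1.975
endloop
endfacet
facet normal -0.470 0.225 0.854
outer loop
vertex -1.497 0.99 2.054
vertex -2.141 0.128 1.926
vertex -1.207 0.031 2.466
endloop
endfacet
facet normal -0.795 -0.597 0.109
outer loop
vertex -2.141 0.128 1.926
vertex -1.99 -0.256 0.925
vertex -1.511 -0.739 1.768
endloop
endfacet
facet normal -0.210 -0.439 -0.874
outer loop
vertex -1.99 -0.256 0.925
vertex -1.253 0.369 0.434
vertex -0.963 -0.59 0.846
endloop
endfacet
facet normal 0.476 0.480 -0.737
outer loop
vertex -1.253 0.369 0.434
vertex -0.949 1.139 1.132
vertex -0.319 0.272 0.974
endloop
endfacet
facet normal 0.625 -0.133 0.769
outer loop
vertex -0.479 -0.412 1.798
vertex -0.47 0.656 1.975
vertex -1.207 0.031 2.466
endloop
endfacet
facet normal 0.202 -0.700 0.685
outer loop
vertex -0.479 -0.412 1.798
vertex -1.207 0.031 2.466
vertex -1.511 -0.739 1.768
endloop
endfacet
facet normal 0.301 -0.953 0.025
outer loop
vertex -0.479 -0.412 1.798
vertex -1.511 -0.739 1.768
vertex -0.963 -0.59 0.846
endloop
endfacet
facet normal 0.785 -0.543 -0.298
outer loop
vertex -0.479 -0.412 1.798
vertex -0.963 -0.59 0.846
vertex -0.319 0.272 0.974
endloop
endfacet
facet normal 0.986 -0.035 0.162
outer loop
vertex -0.479 -0.412 1.798
vertex -0.319 0.272 0.974
vertex -0.47 0.656 1.975
endloop
endfacet
facet normal 0.210 0.439 0.874
outer loop
vertex -1.207 0.031 2.466
vertex -0.47 0.656 1.975
vertex -1.497 0.99 2.054
endloop
endfacet
facet normal -0.476 -0.480 0.737
outer loop
vertex -1.511 -0.739 1.768
vertex -1.207 0.031 2.466
vertex -2.141 0.128 1.926
endloop
endfacet
facet normal -0.315 -0.890 -0.331
outer loop
vertex -0.963 -0.59 0.846
vertex -1.511 -0.739 1.768
vertex -1.99 -0.256 0.925
endloop
endfacet
facet normal 0.470 -0.225 -0.854
outer loop
vertex -0.319 0.272 0.974
vertex -0.963 -0.59 0.846
vertex -1.253 0.369 0.434
endloop
endfacet
facet normal 0.795 0.597 -0.109
outer loop
vertex -0.47 0.656 1.975
vertex -0.319 0.272 0.974
vertex -0.949 1.139 1.132
endloop
endfacet
facet normal -0.749 0.246 0.615
outer loop
vertex -1.561 -4.382 0.21
vertex -1.242 -2.764 -0.05
vertex -2.189 -4.382 -0.555
endloop
endfacet
facet normal -0.190 -0.969 0.156
outer loop
vertex -1.538 -4.596 -1.09
vertex -1.561 -4.382 0.21
vertex -2.189 -4.382 -0.555
endloop
endfacet
facet normal -0.749 0.246 0.616
outer loop
vertex -2.189 -4.382 -0.555
vertex -1.242 -2.764 -0.05
vertex -1.871 -2.763 -0.815
endloop
endfacet
facet normal -0.635 0.001 -0.773
outer loop
vertex -1.871 -2.763 -0.815
vertex -1.538 -4.596 -1.09
vertex -2.189 -4.382 -0.555
endloop
endfacet
facet normal 0.635 -0.001 0.773
outer loop
vertex -1.561 -4.382 0.21
vertex -0.591 -2.978 -0.585
vertex -1.242 -2.764 -0.05
endloop
endfacet
facet normal -0.191 -0.969 0.156
outer loop
vertex -0.909 -4.597 -0.325
vertex -1.561 -4.382 0.21
vertex -1.538 -4.596 -1.09
endloop
endfacet
facet normal 0.634 -0.000 0.773
outer loop
vertex -0.909 -4.597 -0.325
vertex -0.591 -2.978 -0.585
vertex -1.561 -4.382 0.21
endloop
endfacet
facet normal 0.191 0.969 -0.156
outer loop
vertex -1.242 -2.764 -0.05
vertex -0.591 -2.978 -0.585
vertex -1.871 -2.763 -0.815
endloop
endfacet
facet normal -0.634 0.001 -0.773
outer loop
vertex -1.219 -2.978 -1.35
vertex -1.538 -4.596 -1.09
vertex -1.871 -2.763 -0.815
endloop
endfacet
facet normal 0.191 0.969 -0.157
outer loop
vertex -1.871 -2.763 -0.815
vertex -0.591 -2.978 -0.585
vertex -1.219 -2.978 -1.35
endloop
endfacet
facet normal 0.748 -0.246 -0.616
outer loop
vertex -1.219 -2.978 -1.35
vertex -0.909 -4.597 -0.325
vertex -1.538 -4.596 -1.09
endloop
endfacet
facet normal 0.749 -0.246 -0.615
outer loop
vertex -0.591 -2.978 -0.585
vertex -0.909 -4.597 -0.325
vertex -1.219 -2.978 -1.35
endloop
endfacet

endsolid


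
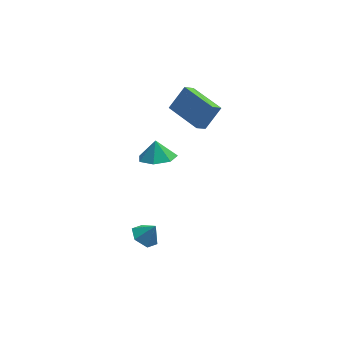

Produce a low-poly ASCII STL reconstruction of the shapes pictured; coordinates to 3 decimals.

solid 
facet normal -0.539 0.059 -0.840
outer loop
vertex 0.724 -1.481 -4.163
vertex 0.163 -1.91 -3.833
vertex 0.148 -1.132 -3.769
endloop
endfacet
facet normal 0.635 0.714 0.296
outer loop
vertex 0.724 -1.481 -4.163
vertex 0.148 -1.132 -3.769
vertex 0.717 -1.97 -2.967
endloop
endfacet
facet normal -0.538 0.059 -0.841
outer loop
vertex 0.148 -1.132 -3.769
vertex 0.163 -1.91 -3.833
vertex -0.414 -1.561 -3.439
endloop
endfacet
facet normal -0.070 0.664 0.744
outer loop
vertex 0.148 -1.132 -3.769
vertex -0.414 -1.561 -3.439
vertex 0.717 -1.97 -2.967
endloop
endfacet
facet normal -0.538 0.059 -0.841
outer loop
vertex -0.414 -1.561 -3.439
vertex 0.163 -1.91 -3.833
vertex -0.399 -2.339 -3.503
endloop
endfacet
facet normal -0.409 -0.083 0.909
outer loop
vertex -0.414 -1.561 -3.439
vertex -0.399 -2.339 -3.503
vertex 0.717 -1.97 -2.967
endloop
endfacet
facet normal -0.538 0.058 -0.841
outer loop
vertex -0.399 -2.339 -3.503
vertex 0.163 -1.91 -3.833
vertex 0.177 -2.687 -3.896
endloop
endfacet
facet normal -0.043 -0.779 0.626
outer loop
vertex -0.399 -2.339 -3.503
vertex 0.177 -2.687 -3.896
vertex 0.717 -1.97 -2.967
endloop
endfacet
facet normal -0.539 0.058 -0.840
outer loop
vertex 0.177 -2.687 -3.896
vertex 0.163 -1.91 -3.833
vertex 0.739 -2.258 -4.227
endloop
endfacet
facet normal 0.661 -0.729 0.178
outer loop
vertex 0.177 -2.687 -3.896
vertex 0.739 -2.258 -4.227
vertex 0.717 -1.97 -2.967
endloop
endfacet
facet normal -0.539 0.059 -0.840
outer loop
vertex 0.739 -2.258 -4.227
vertex 0.163 -1.91 -3.833
vertex 0.724 -1.481 -4.163
endloop
endfacet
facet normal 1.000 0.018 0.013
outer loop
vertex 0.739 -2.258 -4.227
vertex 0.724 -1.481 -4.163
vertex 0.717 -1.97 -2.967
endloop
endfacet
facet normal 0.020 -0.430 -0.903
outer loop
vertex 1.494 -1.61 2.866
vertex 0.8 -2.215 3.139
vertex 0.714 -1.352 2.726
endloop
endfacet
facet normal 0.253 0.923 0.291
outer loop
vertex 1.494 -1.61 2.866
vertex 0.714 -1.352 2.726
vertex 0.78 -1.785 4.041
endloop
endfacet
facet normal 0.020 -0.430 -0.903
outer loop
vertex 0.714 -1.352 2.726
vertex 0.8 -2.215 3.139
vertex -0.001 -1.744 2.897
endloop
endfacet
facet normal -0.401 0.864 0.305
outer loop
vertex 0.714 -1.352 2.726
vertex -0.001 -1.744 2.897
vertex 0.78 -1.785 4.041
endloop
endfacet
facet normal 0.020 -0.430 -0.903
outer loop
vertex -0.001 -1.744 2.897
vertex 0.8 -2.215 3.139
vertex -0.113 -2.49 3.25
endloop
endfacet
facet normal -0.762 0.367 0.533
outer loop
vertex -0.001 -1.744 2.897
vertex -0.113 -2.49 3.25
vertex 0.78 -1.785 4.041
endloop
endfacet
facet normal 0.020 -0.430 -0.903
outer loop
vertex -0.113 -2.49 3.25
vertex 0.8 -2.215 3.139
vertex 0.462 -3.029 3.519
endloop
endfacet
facet normal -0.560 -0.195 0.806
outer loop
vertex -0.113 -2.49 3.25
vertex 0.462 -3.029 3.519
vertex 0.78 -1.785 4.041
endloop
endfacet
facet normal 0.019 -0.429 -0.903
outer loop
vertex 0.462 -3.029 3.519
vertex 0.8 -2.215 3.139
vertex 1.292 -2.955 3.501
endloop
endfacet
facet normal 0.055 -0.398 0.916
outer loop
vertex 0.462 -3.029 3.519
vertex 1.292 -2.955 3.501
vertex 0.78 -1.785 4.041
endloop
endfacet
facet normal 0.020 -0.429 -0.903
outer loop
vertex 1.292 -2.955 3.501
vertex 0.8 -2.215 3.139
vertex 1.751 -2.323 3.211
endloop
endfacet
facet normal 0.618 -0.090 0.781
outer loop
vertex 1.292 -2.955 3.501
vertex 1.751 -2.323 3.211
vertex 0.78 -1.785 4.041
endloop
endfacet
facet normal 0.020 -0.430 -0.903
outer loop
vertex 1.751 -2.323 3.211
vertex 0.8 -2.215 3.139
vertex 1.494 -1.61 2.866
endloop
endfacet
facet normal 0.706 0.498 0.503
outer loop
vertex 1.751 -2.323 3.211
vertex 1.494 -1.61 2.866
vertex 0.78 -1.785 4.041
endloop
endfacet
facet normal -0.593 -0.460 0.661
outer loop
vertex 3.975 0.532 3.762
vertex 2.89 2.179 3.935
vertex 3.108 0.076 2.666
endloop
endfacet
facet normal 0.548 -0.832 -0.087
outer loop
vertex 3.63 0.481 2.085
vertex 3.975 0.532 3.762
vertex 3.108 0.076 2.666
endloop
endfacet
facet normal -0.593 -0.460 0.661
outer loop
vertex 3.108 0.076 2.666
vertex 2.89 2.179 3.935
vertex 2.023 1.723 2.84
endloop
endfacet
facet normal -0.590 -0.310 -0.746
outer loop
vertex 2.023 1.723 2.84
vertex 3.63 0.481 2.085
vertex 3.108 0.076 2.666
endloop
endfacet
facet normal 0.590 0.310 0.746
outer loop
vertex 3.975 0.532 3.762
vertex 3.412 2.584 3.354
vertex 2.89 2.179 3.935
endloop
endfacet
facet normal 0.548 -0.832 -0.087
outer loop
vertex 4.497 0.937 3.18
vertex 3.975 0.532 3.762
vertex 3.63 0.481 2.085
endloop
endfacet
facet normal 0.590 0.310 0.745
outer loop
vertex 4.497 0.937 3.18
vertex 3.412 2.584 3.354
vertex 3.975 0.532 3.762
endloop
endfacet
facet normal -0.548 0.832 0.087
outer loop
vertex 2.89 2.179 3.935
vertex 3.412 2.584 3.354
vertex 2.023 1.723 2.84
endloop
endfacet
facet normal -0.590 -0.310 -0.745
outer loop
vertex 2.545 2.128 2.258
vertex 3.63 0.481 2.085
vertex 2.023 1.723 2.84
endloop
endfacet
facet normal -0.548 0.832 0.087
outer loop
vertex 2.023 1.723 2.84
vertex 3.412 2.584 3.354
vertex 2.545 2.128 2.258
endloop
endfacet
facet normal 0.593 0.460 -0.661
outer loop
vertex 2.545 2.128 2.258
vertex 4.497 0.937 3.18
vertex 3.63 0.481 2.085
endloop
endfacet
facet normal 0.593 0.460 -0.661
outer loop
vertex 3.412 2.584 3.354
vertex 4.497 0.937 3.18
vertex 2.545 2.128 2.258
endloop
endfacet

endsolid


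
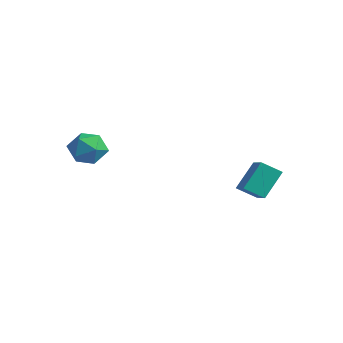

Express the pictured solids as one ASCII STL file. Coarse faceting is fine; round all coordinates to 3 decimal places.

solid 
facet normal -0.604 -0.606 0.517
outer loop
vertex 3.454 3.342 -0.823
vertex 2.165 4.031 -1.521
vertex 3.533 2.065 -2.228
endloop
endfacet
facet normal 0.795 -0.426 0.432
outer loop
vertex 4.295 2.829 -2.879
vertex 3.454 3.342 -0.823
vertex 3.533 2.065 -2.228
endloop
endfacet
facet normal -0.604 -0.606 0.517
outer loop
vertex 3.533 2.065 -2.228
vertex 2.165 4.031 -1.521
vertex 2.244 2.754 -2.926
endloop
endfacet
facet normal 0.042 -0.672 -0.740
outer loop
vertex 2.244 2.754 -2.926
vertex 4.295 2.829 -2.879
vertex 3.533 2.065 -2.228
endloop
endfacet
facet normal -0.042 0.672 0.740
outer loop
vertex 3.454 3.342 -0.823
vertex 2.927 4.795 -2.172
vertex 2.165 4.031 -1.521
endloop
endfacet
facet normal 0.795 -0.426 0.432
outer loop
vertex 4.216 4.106 -1.474
vertex 3.454 3.342 -0.823
vertex 4.295 2.829 -2.879
endloop
endfacet
facet normal -0.042 0.672 0.740
outer loop
vertex 4.216 4.106 -1.474
vertex 2.927 4.795 -2.172
vertex 3.454 3.342 -0.823
endloop
endfacet
facet normal -0.795 0.426 -0.432
outer loop
vertex 2.165 4.031 -1.521
vertex 2.927 4.795 -2.172
vertex 2.244 2.754 -2.926
endloop
endfacet
facet normal 0.042 -0.672 -0.740
outer loop
vertex 3.006 3.518 -3.577
vertex 4.295 2.829 -2.879
vertex 2.244 2.754 -2.926
endloop
endfacet
facet normal -0.795 0.426 -0.432
outer loop
vertex 2.244 2.754 -2.926
vertex 2.927 4.795 -2.172
vertex 3.006 3.518 -3.577
endloop
endfacet
facet normal 0.604 0.606 -0.517
outer loop
vertex 3.006 3.518 -3.577
vertex 4.216 4.106 -1.474
vertex 4.295 2.829 -2.879
endloop
endfacet
facet normal 0.604 0.606 -0.517
outer loop
vertex 2.927 4.795 -2.172
vertex 4.216 4.106 -1.474
vertex 3.006 3.518 -3.577
endloop
endfacet
facet normal -0.534 0.735 -0.417
outer loop
vertex -3.281 -1.851 -1.295
vertex -4.214 -2.212 -0.736
vertex -3.522 -1.436 -0.254
endloop
endfacet
facet normal 0.148 0.930 -0.336
outer loop
vertex -3.281 -1.851 -1.295
vertex -3.522 -1.436 -0.254
vertex -2.442 -1.707 -0.527
endloop
endfacet
facet normal 0.554 0.462 -0.692
outer loop
vertex -3.281 -1.851 -1.295
vertex -2.442 -1.707 -0.527
vertex -2.467 -2.65 -1.177
endloop
endfacet
facet normal 0.123 -0.021 -0.992
outer loop
vertex -3.281 -1.851 -1.295
vertex -2.467 -2.65 -1.177
vertex -3.562 -2.962 -1.306
endloop
endfacet
facet normal -0.550 0.147 -0.822
outer loop
vertex -3.281 -1.851 -1.295
vertex -3.562 -2.962 -1.306
vertex -4.214 -2.212 -0.736
endloop
endfacet
facet normal 0.311 0.881 0.356
outer loop
vertex -2.442 -1.707 -0.527
vertex -3.522 -1.436 -0.254
vertex -2.858 -1.978 0.506
endloop
endfacet
facet normal -0.793 0.567 0.226
outer loop
vertex -3.522 -1.436 -0.254
vertex -4.214 -2.212 -0.736
vertex -3.953 -2.29 0.377
endloop
endfacet
facet normal -0.817 -0.384 -0.430
outer loop
vertex -4.214 -2.212 -0.736
vertex -3.562 -2.962 -1.306
vertex -3.978 -3.233 -0.273
endloop
endfacet
facet normal 0.270 -0.657 -0.704
outer loop
vertex -3.562 -2.962 -1.306
vertex -2.467 -2.65 -1.177
vertex -2.898 -3.504 -0.546
endloop
endfacet
facet normal 0.968 0.125 -0.218
outer loop
vertex -2.467 -2.65 -1.177
vertex -2.442 -1.707 -0.527
vertex -2.206 -2.728 -0.064
endloop
endfacet
facet normal -0.123 0.021 0.992
outer loop
vertex -3.139 -3.089 0.495
vertex -2.858 -1.978 0.506
vertex -3.953 -2.29 0.377
endloop
endfacet
facet normal -0.554 -0.462 0.692
outer loop
vertex -3.139 -3.089 0.495
vertex -3.953 -2.29 0.377
vertex -3.978 -3.233 -0.273
endloop
endfacet
facet normal -0.148 -0.930 0.336
outer loop
vertex -3.139 -3.089 0.495
vertex -3.978 -3.233 -0.273
vertex -2.898 -3.504 -0.546
endloop
endfacet
facet normal 0.534 -0.735 0.417
outer loop
vertex -3.139 -3.089 0.495
vertex -2.898 -3.504 -0.546
vertex -2.206 -2.728 -0.064
endloop
endfacet
facet normal 0.550 -0.147 0.822
outer loop
vertex -3.139 -3.089 0.495
vertex -2.206 -2.728 -0.064
vertex -2.858 -1.978 0.506
endloop
endfacet
facet normal -0.270 0.657 0.704
outer loop
vertex -3.953 -2.29 0.377
vertex -2.858 -1.978 0.506
vertex -3.522 -1.436 -0.254
endloop
endfacet
facet normal -0.968 -0.125 0.218
outer loop
vertex -3.978 -3.233 -0.273
vertex -3.953 -2.29 0.377
vertex -4.214 -2.212 -0.736
endloop
endfacet
facet normal -0.311 -0.881 -0.356
outer loop
vertex -2.898 -3.504 -0.546
vertex -3.978 -3.233 -0.273
vertex -3.562 -2.962 -1.306
endloop
endfacet
facet normal 0.793 -0.567 -0.226
outer loop
vertex -2.206 -2.728 -0.064
vertex -2.898 -3.504 -0.546
vertex -2.467 -2.65 -1.177
endloop
endfacet
facet normal 0.817 0.384 0.430
outer loop
vertex -2.858 -1.978 0.506
vertex -2.206 -2.728 -0.064
vertex -2.442 -1.707 -0.527
endloop
endfacet

endsolid


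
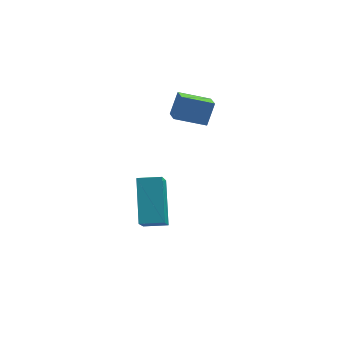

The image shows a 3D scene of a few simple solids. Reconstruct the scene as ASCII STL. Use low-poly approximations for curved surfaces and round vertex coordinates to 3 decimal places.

solid 
facet normal -0.995 0.041 -0.087
outer loop
vertex -1.131 0.08 -2.166
vertex -0.932 1.4 -3.826
vertex -1.083 -1.637 -3.526
endloop
endfacet
facet normal -0.093 -0.620 0.779
outer loop
vertex -0.028 -1.68 -3.434
vertex -1.131 0.08 -2.166
vertex -1.083 -1.637 -3.526
endloop
endfacet
facet normal -0.995 0.041 -0.087
outer loop
vertex -1.083 -1.637 -3.526
vertex -0.932 1.4 -3.826
vertex -0.884 -0.316 -5.186
endloop
endfacet
facet normal 0.022 -0.784 -0.621
outer loop
vertex -0.884 -0.316 -5.186
vertex -0.028 -1.68 -3.434
vertex -1.083 -1.637 -3.526
endloop
endfacet
facet normal -0.022 0.784 0.621
outer loop
vertex -1.131 0.08 -2.166
vertex 0.123 1.357 -3.734
vertex -0.932 1.4 -3.826
endloop
endfacet
facet normal -0.094 -0.620 0.779
outer loop
vertex -0.076 0.036 -2.074
vertex -1.131 0.08 -2.166
vertex -0.028 -1.68 -3.434
endloop
endfacet
facet normal -0.021 0.784 0.621
outer loop
vertex -0.076 0.036 -2.074
vertex 0.123 1.357 -3.734
vertex -1.131 0.08 -2.166
endloop
endfacet
facet normal 0.093 0.620 -0.779
outer loop
vertex -0.932 1.4 -3.826
vertex 0.123 1.357 -3.734
vertex -0.884 -0.316 -5.186
endloop
endfacet
facet normal 0.021 -0.784 -0.621
outer loop
vertex 0.171 -0.36 -5.094
vertex -0.028 -1.68 -3.434
vertex -0.884 -0.316 -5.186
endloop
endfacet
facet normal 0.094 0.620 -0.779
outer loop
vertex -0.884 -0.316 -5.186
vertex 0.123 1.357 -3.734
vertex 0.171 -0.36 -5.094
endloop
endfacet
facet normal 0.995 -0.041 0.087
outer loop
vertex 0.171 -0.36 -5.094
vertex -0.076 0.036 -2.074
vertex -0.028 -1.68 -3.434
endloop
endfacet
facet normal 0.995 -0.041 0.087
outer loop
vertex 0.123 1.357 -3.734
vertex -0.076 0.036 -2.074
vertex 0.171 -0.36 -5.094
endloop
endfacet
facet normal -0.303 -0.462 -0.833
outer loop
vertex 0.436 1.139 0.779
vertex 0.307 1.849 0.432
vertex 1.808 1.144 0.278
endloop
endfacet
facet normal 0.161 -0.887 0.433
outer loop
vertex 2.153 1.671 1.228
vertex 0.436 1.139 0.779
vertex 1.808 1.144 0.278
endloop
endfacet
facet normal -0.303 -0.463 -0.833
outer loop
vertex 1.808 1.144 0.278
vertex 0.307 1.849 0.432
vertex 1.678 1.853 -0.069
endloop
endfacet
facet normal 0.939 0.004 -0.343
outer loop
vertex 1.678 1.853 -0.069
vertex 2.153 1.671 1.228
vertex 1.808 1.144 0.278
endloop
endfacet
facet normal -0.939 -0.003 0.343
outer loop
vertex 0.436 1.139 0.779
vertex 0.652 2.376 1.382
vertex 0.307 1.849 0.432
endloop
endfacet
facet normal 0.161 -0.886 0.434
outer loop
vertex 0.782 1.667 1.729
vertex 0.436 1.139 0.779
vertex 2.153 1.671 1.228
endloop
endfacet
facet normal -0.939 -0.004 0.344
outer loop
vertex 0.782 1.667 1.729
vertex 0.652 2.376 1.382
vertex 0.436 1.139 0.779
endloop
endfacet
facet normal -0.161 0.887 -0.433
outer loop
vertex 0.307 1.849 0.432
vertex 0.652 2.376 1.382
vertex 1.678 1.853 -0.069
endloop
endfacet
facet normal 0.939 0.003 -0.344
outer loop
vertex 2.024 2.381 0.881
vertex 2.153 1.671 1.228
vertex 1.678 1.853 -0.069
endloop
endfacet
facet normal -0.162 0.886 -0.434
outer loop
vertex 1.678 1.853 -0.069
vertex 0.652 2.376 1.382
vertex 2.024 2.381 0.881
endloop
endfacet
facet normal 0.303 0.462 0.833
outer loop
vertex 2.024 2.381 0.881
vertex 0.782 1.667 1.729
vertex 2.153 1.671 1.228
endloop
endfacet
facet normal 0.303 0.463 0.833
outer loop
vertex 0.652 2.376 1.382
vertex 0.782 1.667 1.729
vertex 2.024 2.381 0.881
endloop
endfacet

endsolid


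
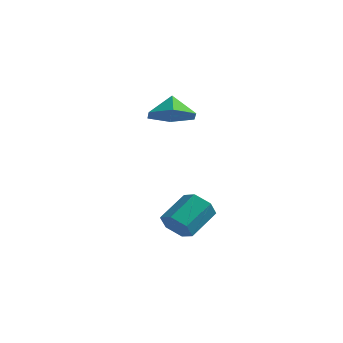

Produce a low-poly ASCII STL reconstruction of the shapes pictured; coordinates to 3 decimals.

solid 
facet normal -0.170 -0.833 -0.527
outer loop
vertex 2.586 -4.347 -4.039
vertex 1.938 -4.456 -3.658
vertex 1.938 -4.05 -4.3
endloop
endfacet
facet normal 0.492 0.390 -0.778
outer loop
vertex 2.586 -4.347 -4.039
vertex 1.938 -4.05 -4.3
vertex 2.85 -3.056 -3.224
endloop
endfacet
facet normal 0.492 0.391 -0.778
outer loop
vertex 2.85 -3.056 -3.224
vertex 1.938 -4.05 -4.3
vertex 2.201 -2.758 -3.485
endloop
endfacet
facet normal 0.171 0.833 0.526
outer loop
vertex 2.85 -3.056 -3.224
vertex 2.201 -2.758 -3.485
vertex 2.202 -3.164 -2.842
endloop
endfacet
facet normal -0.169 -0.833 -0.527
outer loop
vertex 1.938 -4.05 -4.3
vertex 1.938 -4.456 -3.658
vertex 1.289 -4.159 -3.919
endloop
endfacet
facet normal -0.493 0.534 -0.687
outer loop
vertex 1.938 -4.05 -4.3
vertex 1.289 -4.159 -3.919
vertex 2.201 -2.758 -3.485
endloop
endfacet
facet normal -0.494 0.534 -0.686
outer loop
vertex 2.201 -2.758 -3.485
vertex 1.289 -4.159 -3.919
vertex 1.553 -2.867 -3.103
endloop
endfacet
facet normal 0.170 0.833 0.526
outer loop
vertex 2.201 -2.758 -3.485
vertex 1.553 -2.867 -3.103
vertex 2.202 -3.164 -2.842
endloop
endfacet
facet normal -0.170 -0.834 -0.525
outer loop
vertex 1.289 -4.159 -3.919
vertex 1.938 -4.456 -3.658
vertex 1.29 -4.564 -3.276
endloop
endfacet
facet normal -0.985 0.143 0.092
outer loop
vertex 1.289 -4.159 -3.919
vertex 1.29 -4.564 -3.276
vertex 1.553 -2.867 -3.103
endloop
endfacet
facet normal -0.985 0.143 0.092
outer loop
vertex 1.553 -2.867 -3.103
vertex 1.29 -4.564 -3.276
vertex 1.554 -3.273 -2.461
endloop
endfacet
facet normal 0.169 0.833 0.527
outer loop
vertex 1.553 -2.867 -3.103
vertex 1.554 -3.273 -2.461
vertex 2.202 -3.164 -2.842
endloop
endfacet
facet normal -0.171 -0.833 -0.526
outer loop
vertex 1.29 -4.564 -3.276
vertex 1.938 -4.456 -3.658
vertex 1.939 -4.862 -3.015
endloop
endfacet
facet normal -0.492 -0.390 0.778
outer loop
vertex 1.29 -4.564 -3.276
vertex 1.939 -4.862 -3.015
vertex 1.554 -3.273 -2.461
endloop
endfacet
facet normal -0.492 -0.390 0.778
outer loop
vertex 1.554 -3.273 -2.461
vertex 1.939 -4.862 -3.015
vertex 2.202 -3.57 -2.2
endloop
endfacet
facet normal 0.170 0.833 0.527
outer loop
vertex 1.554 -3.273 -2.461
vertex 2.202 -3.57 -2.2
vertex 2.202 -3.164 -2.842
endloop
endfacet
facet normal -0.170 -0.833 -0.526
outer loop
vertex 1.939 -4.862 -3.015
vertex 1.938 -4.456 -3.658
vertex 2.587 -4.753 -3.397
endloop
endfacet
facet normal 0.494 -0.534 0.686
outer loop
vertex 1.939 -4.862 -3.015
vertex 2.587 -4.753 -3.397
vertex 2.202 -3.57 -2.2
endloop
endfacet
facet normal 0.493 -0.534 0.687
outer loop
vertex 2.202 -3.57 -2.2
vertex 2.587 -4.753 -3.397
vertex 2.851 -3.461 -2.581
endloop
endfacet
facet normal 0.169 0.833 0.527
outer loop
vertex 2.202 -3.57 -2.2
vertex 2.851 -3.461 -2.581
vertex 2.202 -3.164 -2.842
endloop
endfacet
facet normal -0.169 -0.833 -0.527
outer loop
vertex 2.587 -4.753 -3.397
vertex 1.938 -4.456 -3.658
vertex 2.586 -4.347 -4.039
endloop
endfacet
facet normal 0.985 -0.143 -0.092
outer loop
vertex 2.587 -4.753 -3.397
vertex 2.586 -4.347 -4.039
vertex 2.851 -3.461 -2.581
endloop
endfacet
facet normal 0.985 -0.143 -0.092
outer loop
vertex 2.851 -3.461 -2.581
vertex 2.586 -4.347 -4.039
vertex 2.85 -3.056 -3.224
endloop
endfacet
facet normal 0.170 0.834 0.525
outer loop
vertex 2.851 -3.461 -2.581
vertex 2.85 -3.056 -3.224
vertex 2.202 -3.164 -2.842
endloop
endfacet
facet normal 0.286 -0.484 -0.827
outer loop
vertex 0.904 -3.013 1.807
vertex 0.393 -2.309 1.218
vertex 1.399 -2.15 1.473
endloop
endfacet
facet normal 0.450 0.086 0.889
outer loop
vertex 0.904 -3.013 1.807
vertex 1.399 -2.15 1.473
vertex 0.087 -1.791 2.102
endloop
endfacet
facet normal 0.286 -0.485 -0.826
outer loop
vertex 1.399 -2.15 1.473
vertex 0.393 -2.309 1.218
vertex 0.889 -1.446 0.883
endloop
endfacet
facet normal 0.444 0.742 0.502
outer loop
vertex 1.399 -2.15 1.473
vertex 0.889 -1.446 0.883
vertex 0.087 -1.791 2.102
endloop
endfacet
facet normal 0.287 -0.485 -0.826
outer loop
vertex 0.889 -1.446 0.883
vertex 0.393 -2.309 1.218
vertex -0.117 -1.606 0.628
endloop
endfacet
facet normal -0.192 0.970 0.148
outer loop
vertex 0.889 -1.446 0.883
vertex -0.117 -1.606 0.628
vertex 0.087 -1.791 2.102
endloop
endfacet
facet normal 0.287 -0.485 -0.826
outer loop
vertex -0.117 -1.606 0.628
vertex 0.393 -2.309 1.218
vertex -0.613 -2.469 0.963
endloop
endfacet
facet normal -0.820 0.542 0.182
outer loop
vertex -0.117 -1.606 0.628
vertex -0.613 -2.469 0.963
vertex 0.087 -1.791 2.102
endloop
endfacet
facet normal 0.287 -0.484 -0.827
outer loop
vertex -0.613 -2.469 0.963
vertex 0.393 -2.309 1.218
vertex -0.102 -3.172 1.552
endloop
endfacet
facet normal -0.814 -0.115 0.569
outer loop
vertex -0.613 -2.469 0.963
vertex -0.102 -3.172 1.552
vertex 0.087 -1.791 2.102
endloop
endfacet
facet normal 0.286 -0.484 -0.827
outer loop
vertex -0.102 -3.172 1.552
vertex 0.393 -2.309 1.218
vertex 0.904 -3.013 1.807
endloop
endfacet
facet normal -0.180 -0.343 0.922
outer loop
vertex -0.102 -3.172 1.552
vertex 0.904 -3.013 1.807
vertex 0.087 -1.791 2.102
endloop
endfacet

endsolid


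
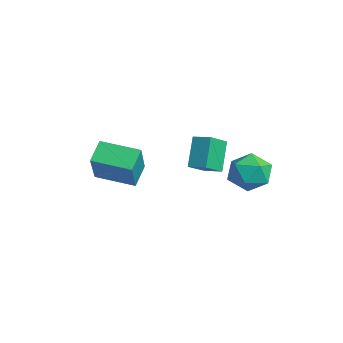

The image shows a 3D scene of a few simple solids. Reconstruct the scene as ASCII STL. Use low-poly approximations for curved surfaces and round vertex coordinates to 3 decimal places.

solid 
facet normal -0.400 0.718 0.569
outer loop
vertex 0.316 4.773 0.916
vertex -0.704 4.384 0.691
vertex -0.141 3.998 1.573
endloop
endfacet
facet normal 0.249 0.537 0.806
outer loop
vertex 0.316 4.773 0.916
vertex -0.141 3.998 1.573
vertex 0.934 3.924 1.29
endloop
endfacet
facet normal 0.715 0.642 0.277
outer loop
vertex 0.316 4.773 0.916
vertex 0.934 3.924 1.29
vertex 1.037 4.265 0.234
endloop
endfacet
facet normal 0.355 0.890 -0.287
outer loop
vertex 0.316 4.773 0.916
vertex 1.037 4.265 0.234
vertex 0.024 4.55 -0.136
endloop
endfacet
facet normal -0.334 0.937 -0.106
outer loop
vertex 0.316 4.773 0.916
vertex 0.024 4.55 -0.136
vertex -0.704 4.384 0.691
endloop
endfacet
facet normal 0.241 -0.162 0.957
outer loop
vertex 0.934 3.924 1.29
vertex -0.141 3.998 1.573
vertex 0.296 3.01 1.296
endloop
endfacet
facet normal -0.808 0.134 0.574
outer loop
vertex -0.141 3.998 1.573
vertex -0.704 4.384 0.691
vertex -0.717 3.295 0.926
endloop
endfacet
facet normal -0.702 0.487 -0.520
outer loop
vertex -0.704 4.384 0.691
vertex 0.024 4.55 -0.136
vertex -0.614 3.636 -0.13
endloop
endfacet
facet normal 0.413 0.410 -0.813
outer loop
vertex 0.024 4.55 -0.136
vertex 1.037 4.265 0.234
vertex 0.461 3.562 -0.413
endloop
endfacet
facet normal 0.995 0.010 0.100
outer loop
vertex 1.037 4.265 0.234
vertex 0.934 3.924 1.29
vertex 1.024 3.176 0.469
endloop
endfacet
facet normal -0.355 -0.890 0.287
outer loop
vertex 0.004 2.787 0.244
vertex 0.296 3.01 1.296
vertex -0.717 3.295 0.926
endloop
endfacet
facet normal -0.715 -0.642 -0.277
outer loop
vertex 0.004 2.787 0.244
vertex -0.717 3.295 0.926
vertex -0.614 3.636 -0.13
endloop
endfacet
facet normal -0.249 -0.537 -0.806
outer loop
vertex 0.004 2.787 0.244
vertex -0.614 3.636 -0.13
vertex 0.461 3.562 -0.413
endloop
endfacet
facet normal 0.400 -0.718 -0.569
outer loop
vertex 0.004 2.787 0.244
vertex 0.461 3.562 -0.413
vertex 1.024 3.176 0.469
endloop
endfacet
facet normal 0.334 -0.937 0.106
outer loop
vertex 0.004 2.787 0.244
vertex 1.024 3.176 0.469
vertex 0.296 3.01 1.296
endloop
endfacet
facet normal -0.413 -0.410 0.813
outer loop
vertex -0.717 3.295 0.926
vertex 0.296 3.01 1.296
vertex -0.141 3.998 1.573
endloop
endfacet
facet normal -0.995 -0.010 -0.100
outer loop
vertex -0.614 3.636 -0.13
vertex -0.717 3.295 0.926
vertex -0.704 4.384 0.691
endloop
endfacet
facet normal -0.241 0.162 -0.957
outer loop
vertex 0.461 3.562 -0.413
vertex -0.614 3.636 -0.13
vertex 0.024 4.55 -0.136
endloop
endfacet
facet normal 0.808 -0.134 -0.574
outer loop
vertex 1.024 3.176 0.469
vertex 0.461 3.562 -0.413
vertex 1.037 4.265 0.234
endloop
endfacet
facet normal 0.702 -0.487 0.520
outer loop
vertex 0.296 3.01 1.296
vertex 1.024 3.176 0.469
vertex 0.934 3.924 1.29
endloop
endfacet
facet normal -0.613 -0.776 0.149
outer loop
vertex -3.296 -1.898 1.961
vertex -4.485 -1.291 0.225
vertex -2.579 -2.607 1.222
endloop
endfacet
facet normal 0.543 -0.277 0.793
outer loop
vertex -1.395 -1.109 0.935
vertex -3.296 -1.898 1.961
vertex -2.579 -2.607 1.222
endloop
endfacet
facet normal -0.613 -0.776 0.148
outer loop
vertex -2.579 -2.607 1.222
vertex -4.485 -1.291 0.225
vertex -3.767 -1.999 -0.514
endloop
endfacet
facet normal 0.574 -0.567 -0.591
outer loop
vertex -3.767 -1.999 -0.514
vertex -1.395 -1.109 0.935
vertex -2.579 -2.607 1.222
endloop
endfacet
facet normal -0.574 0.567 0.591
outer loop
vertex -3.296 -1.898 1.961
vertex -3.301 0.207 -0.062
vertex -4.485 -1.291 0.225
endloop
endfacet
facet normal 0.543 -0.277 0.793
outer loop
vertex -2.113 -0.401 1.674
vertex -3.296 -1.898 1.961
vertex -1.395 -1.109 0.935
endloop
endfacet
facet normal -0.574 0.567 0.591
outer loop
vertex -2.113 -0.401 1.674
vertex -3.301 0.207 -0.062
vertex -3.296 -1.898 1.961
endloop
endfacet
facet normal -0.543 0.277 -0.793
outer loop
vertex -4.485 -1.291 0.225
vertex -3.301 0.207 -0.062
vertex -3.767 -1.999 -0.514
endloop
endfacet
facet normal 0.574 -0.567 -0.591
outer loop
vertex -2.584 -0.502 -0.801
vertex -1.395 -1.109 0.935
vertex -3.767 -1.999 -0.514
endloop
endfacet
facet normal -0.543 0.277 -0.793
outer loop
vertex -3.767 -1.999 -0.514
vertex -3.301 0.207 -0.062
vertex -2.584 -0.502 -0.801
endloop
endfacet
facet normal 0.613 0.776 -0.148
outer loop
vertex -2.584 -0.502 -0.801
vertex -2.113 -0.401 1.674
vertex -1.395 -1.109 0.935
endloop
endfacet
facet normal 0.614 0.775 -0.148
outer loop
vertex -3.301 0.207 -0.062
vertex -2.113 -0.401 1.674
vertex -2.584 -0.502 -0.801
endloop
endfacet
facet normal -0.788 -0.573 -0.223
outer loop
vertex -3.605 2.66 1.217
vertex -4.143 3.685 0.484
vertex -2.781 2.079 -0.201
endloop
endfacet
facet normal 0.393 -0.748 0.535
outer loop
vertex -2.017 2.635 0.016
vertex -3.605 2.66 1.217
vertex -2.781 2.079 -0.201
endloop
endfacet
facet normal -0.788 -0.573 -0.223
outer loop
vertex -2.781 2.079 -0.201
vertex -4.143 3.685 0.484
vertex -3.319 3.104 -0.934
endloop
endfacet
facet normal 0.474 -0.334 -0.815
outer loop
vertex -3.319 3.104 -0.934
vertex -2.017 2.635 0.016
vertex -2.781 2.079 -0.201
endloop
endfacet
facet normal -0.474 0.334 0.815
outer loop
vertex -3.605 2.66 1.217
vertex -3.379 4.241 0.701
vertex -4.143 3.685 0.484
endloop
endfacet
facet normal 0.393 -0.748 0.535
outer loop
vertex -2.841 3.216 1.434
vertex -3.605 2.66 1.217
vertex -2.017 2.635 0.016
endloop
endfacet
facet normal -0.474 0.334 0.815
outer loop
vertex -2.841 3.216 1.434
vertex -3.379 4.241 0.701
vertex -3.605 2.66 1.217
endloop
endfacet
facet normal -0.393 0.748 -0.535
outer loop
vertex -4.143 3.685 0.484
vertex -3.379 4.241 0.701
vertex -3.319 3.104 -0.934
endloop
endfacet
facet normal 0.474 -0.334 -0.815
outer loop
vertex -2.555 3.66 -0.717
vertex -2.017 2.635 0.016
vertex -3.319 3.104 -0.934
endloop
endfacet
facet normal -0.393 0.748 -0.535
outer loop
vertex -3.319 3.104 -0.934
vertex -3.379 4.241 0.701
vertex -2.555 3.66 -0.717
endloop
endfacet
facet normal 0.788 0.573 0.223
outer loop
vertex -2.555 3.66 -0.717
vertex -2.841 3.216 1.434
vertex -2.017 2.635 0.016
endloop
endfacet
facet normal 0.788 0.573 0.223
outer loop
vertex -3.379 4.241 0.701
vertex -2.841 3.216 1.434
vertex -2.555 3.66 -0.717
endloop
endfacet

endsolid


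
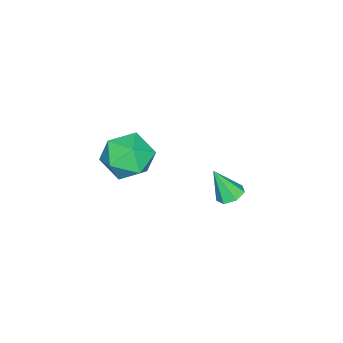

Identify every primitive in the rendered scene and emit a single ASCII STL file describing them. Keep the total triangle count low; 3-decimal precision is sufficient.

solid 
facet normal -0.693 0.659 -0.292
outer loop
vertex -4.09 -2.927 -4.242
vertex -4.903 -3.507 -3.62
vertex -4.288 -2.637 -3.118
endloop
endfacet
facet normal -0.050 0.965 -0.258
outer loop
vertex -4.09 -2.927 -4.242
vertex -4.288 -2.637 -3.118
vertex -3.185 -2.689 -3.527
endloop
endfacet
facet normal 0.388 0.608 -0.693
outer loop
vertex -4.09 -2.927 -4.242
vertex -3.185 -2.689 -3.527
vertex -3.118 -3.591 -4.281
endloop
endfacet
facet normal 0.015 0.081 -0.997
outer loop
vertex -4.09 -2.927 -4.242
vertex -3.118 -3.591 -4.281
vertex -4.18 -4.097 -4.338
endloop
endfacet
facet normal -0.653 0.112 -0.749
outer loop
vertex -4.09 -2.927 -4.242
vertex -4.18 -4.097 -4.338
vertex -4.903 -3.507 -3.62
endloop
endfacet
facet normal 0.194 0.891 0.410
outer loop
vertex -3.185 -2.689 -3.527
vertex -4.288 -2.637 -3.118
vertex -3.44 -3.123 -2.462
endloop
endfacet
facet normal -0.848 0.396 0.353
outer loop
vertex -4.288 -2.637 -3.118
vertex -4.903 -3.507 -3.62
vertex -4.502 -3.629 -2.519
endloop
endfacet
facet normal -0.782 -0.488 -0.386
outer loop
vertex -4.903 -3.507 -3.62
vertex -4.18 -4.097 -4.338
vertex -4.435 -4.531 -3.273
endloop
endfacet
facet normal 0.299 -0.540 -0.787
outer loop
vertex -4.18 -4.097 -4.338
vertex -3.118 -3.591 -4.281
vertex -3.332 -4.583 -3.682
endloop
endfacet
facet normal 0.903 0.313 -0.294
outer loop
vertex -3.118 -3.591 -4.281
vertex -3.185 -2.689 -3.527
vertex -2.717 -3.713 -3.18
endloop
endfacet
facet normal -0.015 -0.081 0.997
outer loop
vertex -3.53 -4.293 -2.558
vertex -3.44 -3.123 -2.462
vertex -4.502 -3.629 -2.519
endloop
endfacet
facet normal -0.388 -0.608 0.693
outer loop
vertex -3.53 -4.293 -2.558
vertex -4.502 -3.629 -2.519
vertex -4.435 -4.531 -3.273
endloop
endfacet
facet normal 0.050 -0.965 0.258
outer loop
vertex -3.53 -4.293 -2.558
vertex -4.435 -4.531 -3.273
vertex -3.332 -4.583 -3.682
endloop
endfacet
facet normal 0.693 -0.659 0.292
outer loop
vertex -3.53 -4.293 -2.558
vertex -3.332 -4.583 -3.682
vertex -2.717 -3.713 -3.18
endloop
endfacet
facet normal 0.653 -0.112 0.749
outer loop
vertex -3.53 -4.293 -2.558
vertex -2.717 -3.713 -3.18
vertex -3.44 -3.123 -2.462
endloop
endfacet
facet normal -0.299 0.540 0.787
outer loop
vertex -4.502 -3.629 -2.519
vertex -3.44 -3.123 -2.462
vertex -4.288 -2.637 -3.118
endloop
endfacet
facet normal -0.903 -0.313 0.294
outer loop
vertex -4.435 -4.531 -3.273
vertex -4.502 -3.629 -2.519
vertex -4.903 -3.507 -3.62
endloop
endfacet
facet normal -0.194 -0.891 -0.410
outer loop
vertex -3.332 -4.583 -3.682
vertex -4.435 -4.531 -3.273
vertex -4.18 -4.097 -4.338
endloop
endfacet
facet normal 0.848 -0.396 -0.353
outer loop
vertex -2.717 -3.713 -3.18
vertex -3.332 -4.583 -3.682
vertex -3.118 -3.591 -4.281
endloop
endfacet
facet normal 0.782 0.488 0.386
outer loop
vertex -3.44 -3.123 -2.462
vertex -2.717 -3.713 -3.18
vertex -3.185 -2.689 -3.527
endloop
endfacet
facet normal -0.137 0.442 -0.887
outer loop
vertex -2.825 0.782 -3.221
vertex -3.188 1.173 -2.97
vertex -2.603 1.208 -3.043
endloop
endfacet
facet normal 0.882 -0.470 0.024
outer loop
vertex -2.825 0.782 -3.221
vertex -2.603 1.208 -3.043
vertex -2.992 0.547 -1.71
endloop
endfacet
facet normal -0.137 0.441 -0.887
outer loop
vertex -2.603 1.208 -3.043
vertex -3.188 1.173 -2.97
vertex -2.822 1.608 -2.81
endloop
endfacet
facet normal 0.885 0.259 0.387
outer loop
vertex -2.603 1.208 -3.043
vertex -2.822 1.608 -2.81
vertex -2.992 0.547 -1.71
endloop
endfacet
facet normal -0.138 0.442 -0.887
outer loop
vertex -2.822 1.608 -2.81
vertex -3.188 1.173 -2.97
vertex -3.316 1.681 -2.697
endloop
endfacet
facet normal 0.258 0.675 0.691
outer loop
vertex -2.822 1.608 -2.81
vertex -3.316 1.681 -2.697
vertex -2.992 0.547 -1.71
endloop
endfacet
facet normal -0.138 0.442 -0.887
outer loop
vertex -3.316 1.681 -2.697
vertex -3.188 1.173 -2.97
vertex -3.713 1.372 -2.789
endloop
endfacet
facet normal -0.528 0.467 0.710
outer loop
vertex -3.316 1.681 -2.697
vertex -3.713 1.372 -2.789
vertex -2.992 0.547 -1.71
endloop
endfacet
facet normal -0.139 0.441 -0.887
outer loop
vertex -3.713 1.372 -2.789
vertex -3.188 1.173 -2.97
vertex -3.715 0.913 -3.017
endloop
endfacet
facet normal -0.879 -0.209 0.428
outer loop
vertex -3.713 1.372 -2.789
vertex -3.715 0.913 -3.017
vertex -2.992 0.547 -1.71
endloop
endfacet
facet normal -0.138 0.441 -0.887
outer loop
vertex -3.715 0.913 -3.017
vertex -3.188 1.173 -2.97
vertex -3.32 0.651 -3.209
endloop
endfacet
facet normal -0.532 -0.845 0.058
outer loop
vertex -3.715 0.913 -3.017
vertex -3.32 0.651 -3.209
vertex -2.992 0.547 -1.71
endloop
endfacet
facet normal -0.138 0.441 -0.887
outer loop
vertex -3.32 0.651 -3.209
vertex -3.188 1.173 -2.97
vertex -2.825 0.782 -3.221
endloop
endfacet
facet normal 0.251 -0.960 -0.122
outer loop
vertex -3.32 0.651 -3.209
vertex -2.825 0.782 -3.221
vertex -2.992 0.547 -1.71
endloop
endfacet

endsolid
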